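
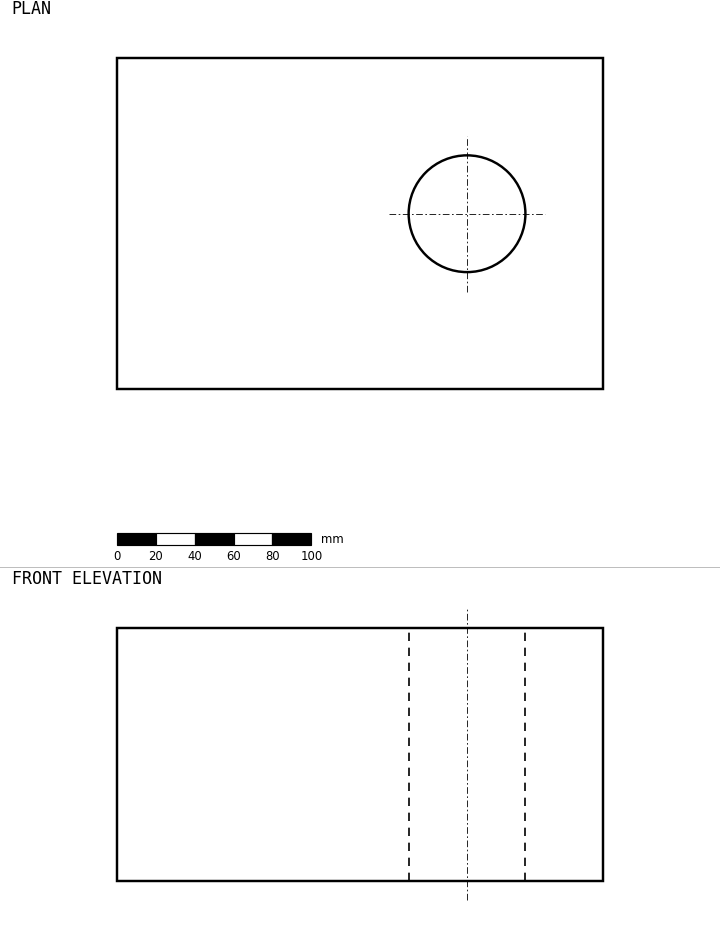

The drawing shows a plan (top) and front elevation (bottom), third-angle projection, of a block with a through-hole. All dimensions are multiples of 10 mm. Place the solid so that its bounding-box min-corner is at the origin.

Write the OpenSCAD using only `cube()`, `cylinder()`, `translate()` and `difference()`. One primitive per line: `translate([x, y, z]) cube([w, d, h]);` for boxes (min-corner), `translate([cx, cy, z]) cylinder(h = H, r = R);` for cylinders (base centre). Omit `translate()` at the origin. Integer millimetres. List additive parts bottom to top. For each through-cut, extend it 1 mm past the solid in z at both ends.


difference() {
  cube([250, 170, 130]);
  translate([180, 90, -1]) cylinder(h = 132, r = 30);
}


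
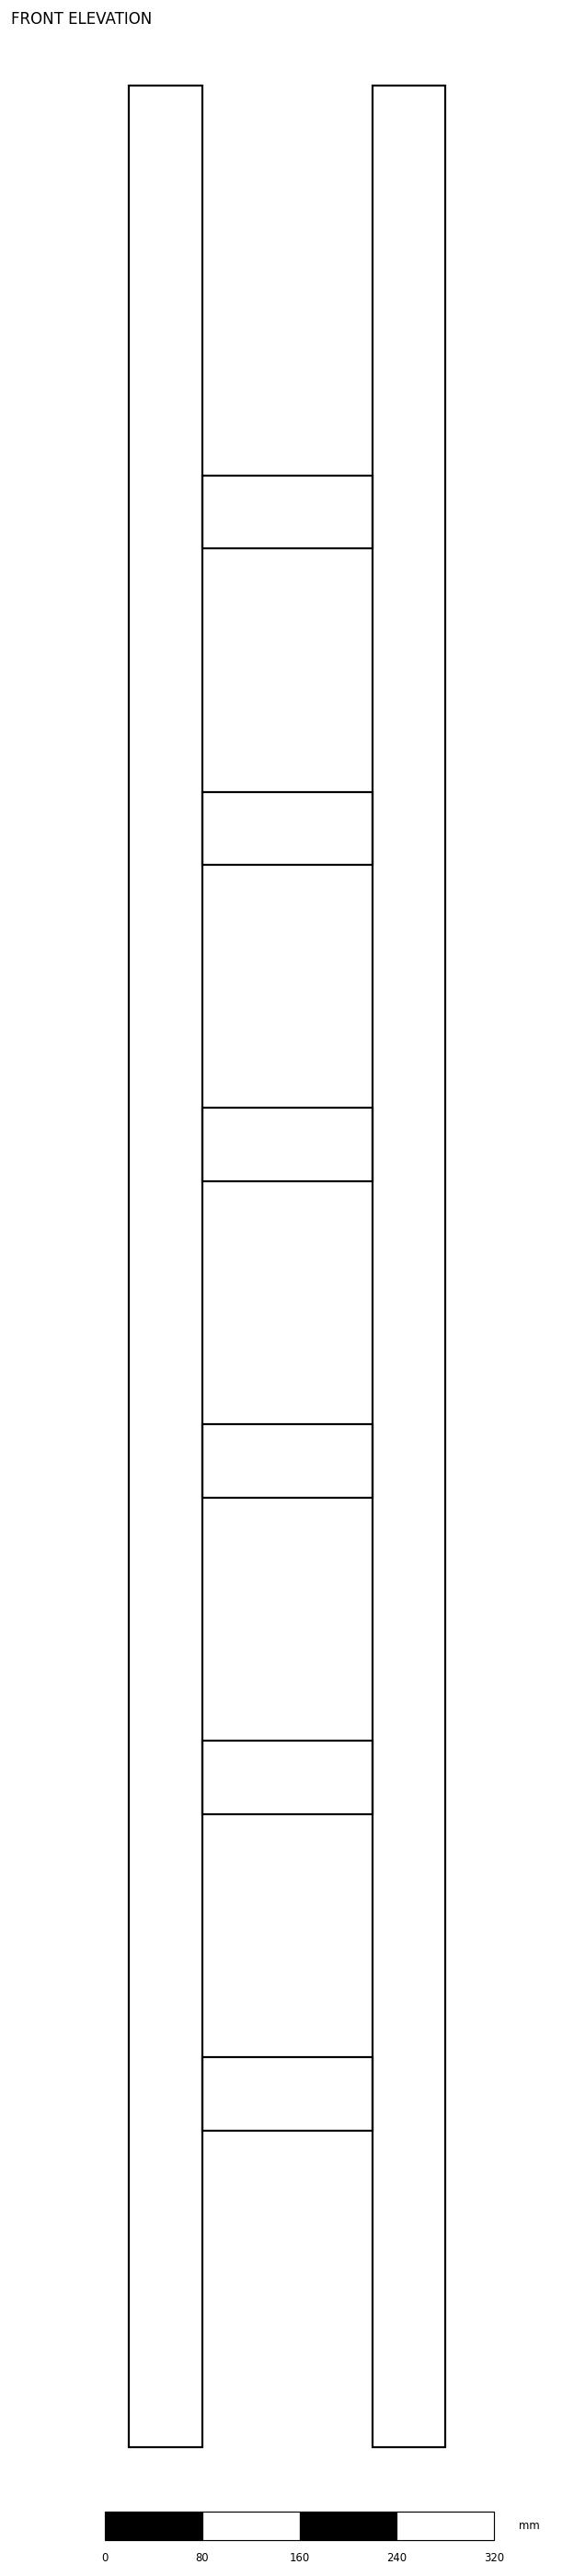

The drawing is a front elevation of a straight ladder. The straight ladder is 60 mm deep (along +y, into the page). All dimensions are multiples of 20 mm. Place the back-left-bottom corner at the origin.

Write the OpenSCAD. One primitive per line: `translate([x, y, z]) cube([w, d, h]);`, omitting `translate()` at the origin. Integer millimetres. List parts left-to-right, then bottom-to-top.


cube([60, 60, 1940]);
translate([60, 0, 260]) cube([140, 60, 60]);
translate([60, 0, 520]) cube([140, 60, 60]);
translate([60, 0, 780]) cube([140, 60, 60]);
translate([60, 0, 1040]) cube([140, 60, 60]);
translate([60, 0, 1300]) cube([140, 60, 60]);
translate([60, 0, 1560]) cube([140, 60, 60]);
translate([200, 0, 0]) cube([60, 60, 1940]);


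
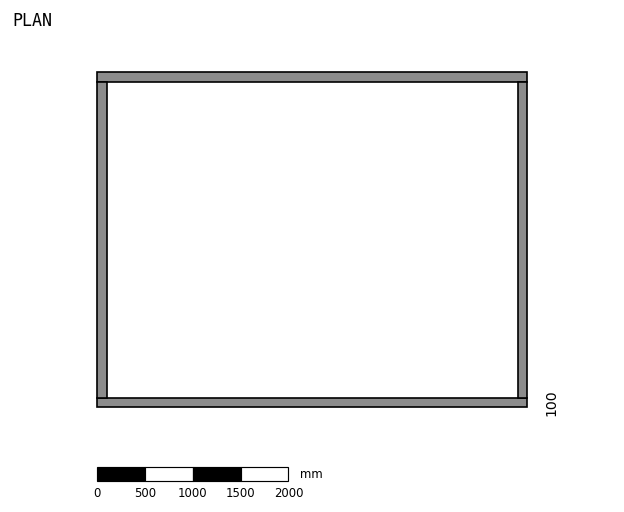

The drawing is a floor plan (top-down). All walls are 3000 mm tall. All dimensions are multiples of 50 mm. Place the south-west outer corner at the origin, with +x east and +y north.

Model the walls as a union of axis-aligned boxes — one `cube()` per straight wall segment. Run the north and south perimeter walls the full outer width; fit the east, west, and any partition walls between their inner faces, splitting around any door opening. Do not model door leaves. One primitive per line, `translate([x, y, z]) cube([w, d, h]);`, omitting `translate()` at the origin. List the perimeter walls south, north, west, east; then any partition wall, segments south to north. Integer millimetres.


cube([4500, 100, 3000]);
translate([0, 3400, 0]) cube([4500, 100, 3000]);
translate([0, 100, 0]) cube([100, 3300, 3000]);
translate([4400, 100, 0]) cube([100, 3300, 3000]);


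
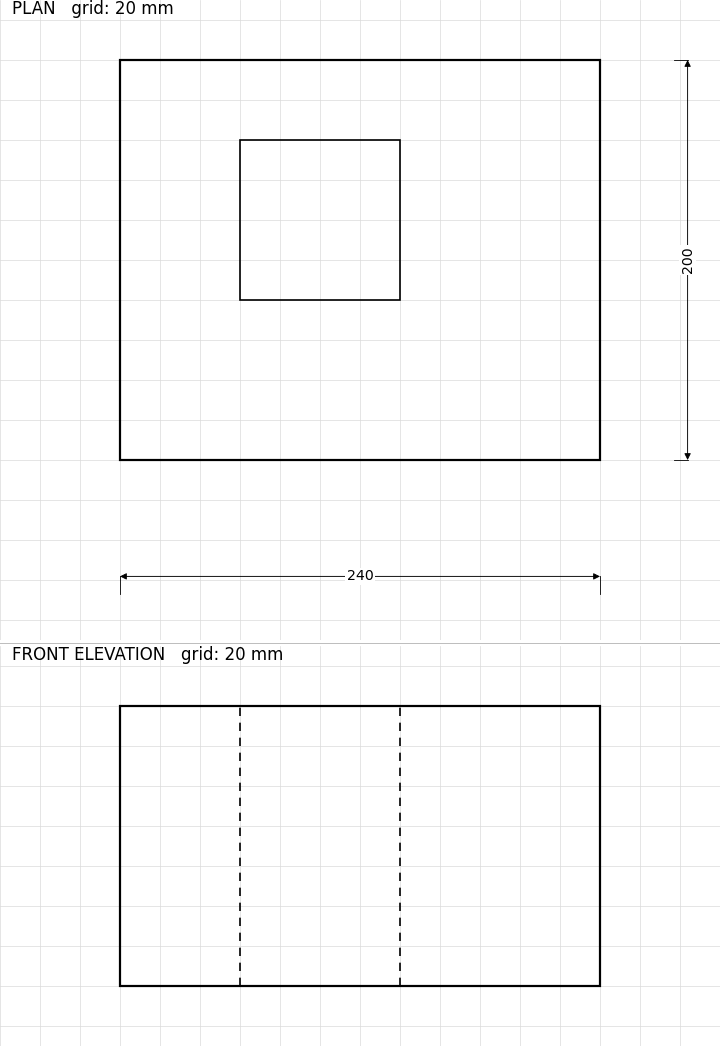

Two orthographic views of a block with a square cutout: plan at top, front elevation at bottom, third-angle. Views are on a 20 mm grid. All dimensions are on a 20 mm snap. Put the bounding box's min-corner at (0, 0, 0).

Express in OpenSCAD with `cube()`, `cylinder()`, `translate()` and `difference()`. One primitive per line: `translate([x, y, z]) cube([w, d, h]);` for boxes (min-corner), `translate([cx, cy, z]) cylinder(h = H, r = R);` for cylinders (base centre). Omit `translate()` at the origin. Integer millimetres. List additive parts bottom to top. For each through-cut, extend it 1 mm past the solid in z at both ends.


difference() {
  cube([240, 200, 140]);
  translate([60, 80, -1]) cube([80, 80, 142]);
}


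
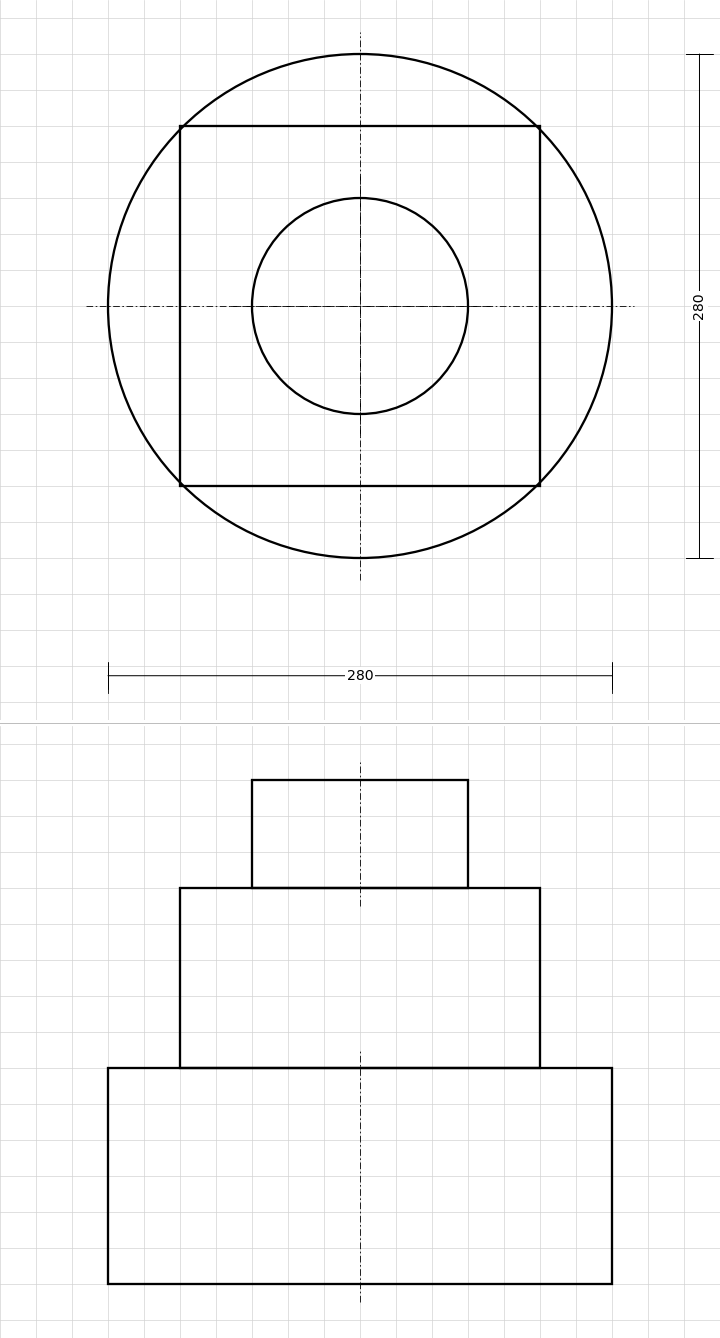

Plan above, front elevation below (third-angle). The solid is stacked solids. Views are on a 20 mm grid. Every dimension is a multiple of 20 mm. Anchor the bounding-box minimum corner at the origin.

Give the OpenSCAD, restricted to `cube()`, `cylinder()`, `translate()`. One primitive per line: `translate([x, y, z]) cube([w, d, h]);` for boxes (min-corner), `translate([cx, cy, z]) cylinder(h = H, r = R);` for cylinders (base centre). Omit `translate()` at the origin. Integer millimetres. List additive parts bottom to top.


translate([140, 140, 0]) cylinder(h = 120, r = 140);
translate([40, 40, 120]) cube([200, 200, 100]);
translate([140, 140, 220]) cylinder(h = 60, r = 60);


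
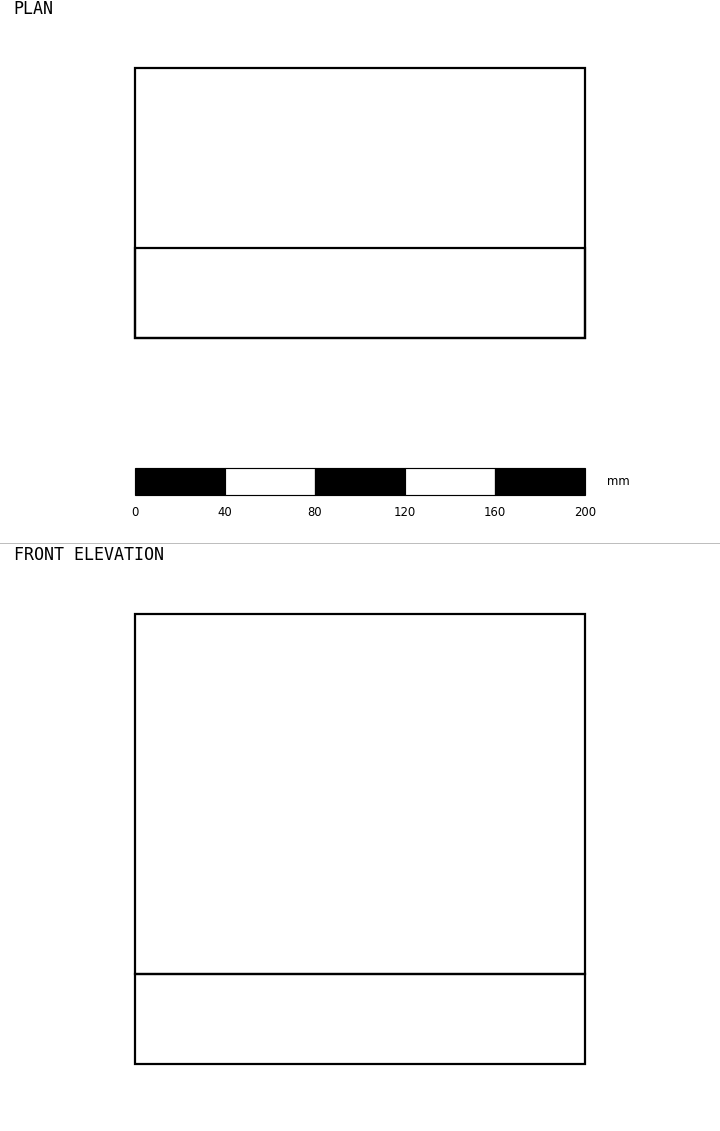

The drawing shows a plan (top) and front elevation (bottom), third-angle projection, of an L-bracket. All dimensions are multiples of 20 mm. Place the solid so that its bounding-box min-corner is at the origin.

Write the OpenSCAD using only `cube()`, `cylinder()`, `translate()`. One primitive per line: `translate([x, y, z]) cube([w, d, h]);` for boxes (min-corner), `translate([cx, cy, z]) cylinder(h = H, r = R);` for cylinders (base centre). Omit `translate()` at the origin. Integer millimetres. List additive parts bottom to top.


cube([200, 120, 40]);
translate([0, 0, 40]) cube([200, 40, 160]);


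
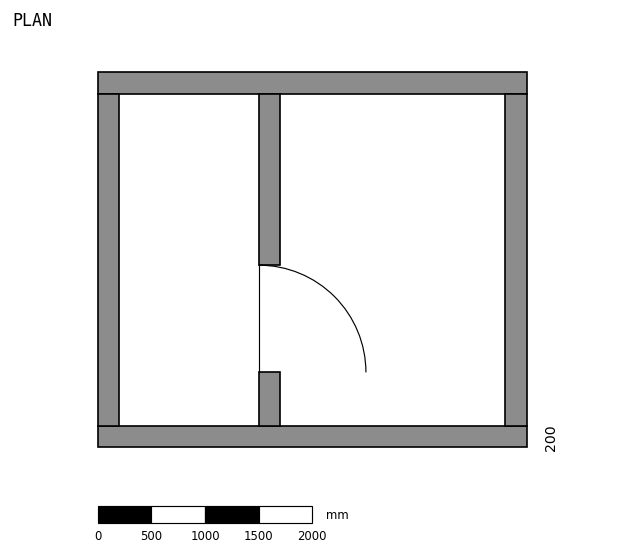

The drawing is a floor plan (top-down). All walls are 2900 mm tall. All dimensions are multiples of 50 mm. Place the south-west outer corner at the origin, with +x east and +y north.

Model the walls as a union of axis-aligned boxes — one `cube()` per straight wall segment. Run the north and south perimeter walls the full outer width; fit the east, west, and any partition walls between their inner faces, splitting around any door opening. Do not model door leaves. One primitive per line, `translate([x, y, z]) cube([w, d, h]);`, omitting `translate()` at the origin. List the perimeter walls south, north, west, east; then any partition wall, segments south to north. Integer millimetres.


cube([4000, 200, 2900]);
translate([0, 3300, 0]) cube([4000, 200, 2900]);
translate([0, 200, 0]) cube([200, 3100, 2900]);
translate([3800, 200, 0]) cube([200, 3100, 2900]);
translate([1500, 200, 0]) cube([200, 500, 2900]);
translate([1500, 1700, 0]) cube([200, 1600, 2900]);


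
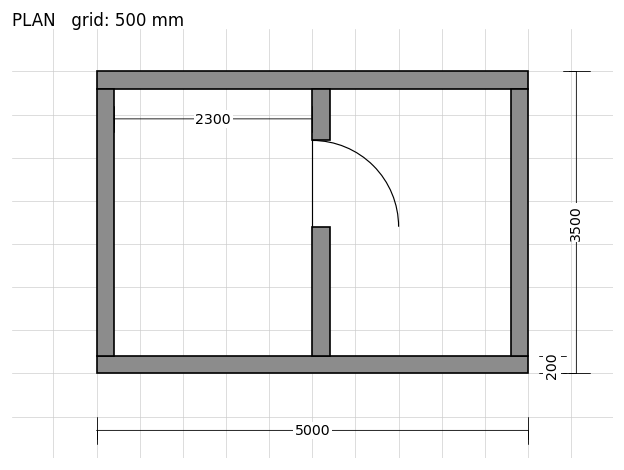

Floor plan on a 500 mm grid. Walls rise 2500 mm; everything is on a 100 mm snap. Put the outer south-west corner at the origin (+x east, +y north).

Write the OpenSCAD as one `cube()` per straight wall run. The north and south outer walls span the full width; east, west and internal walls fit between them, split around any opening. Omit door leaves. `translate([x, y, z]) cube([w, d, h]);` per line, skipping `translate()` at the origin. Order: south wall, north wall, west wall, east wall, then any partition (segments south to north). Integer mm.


cube([5000, 200, 2500]);
translate([0, 3300, 0]) cube([5000, 200, 2500]);
translate([0, 200, 0]) cube([200, 3100, 2500]);
translate([4800, 200, 0]) cube([200, 3100, 2500]);
translate([2500, 200, 0]) cube([200, 1500, 2500]);
translate([2500, 2700, 0]) cube([200, 600, 2500]);


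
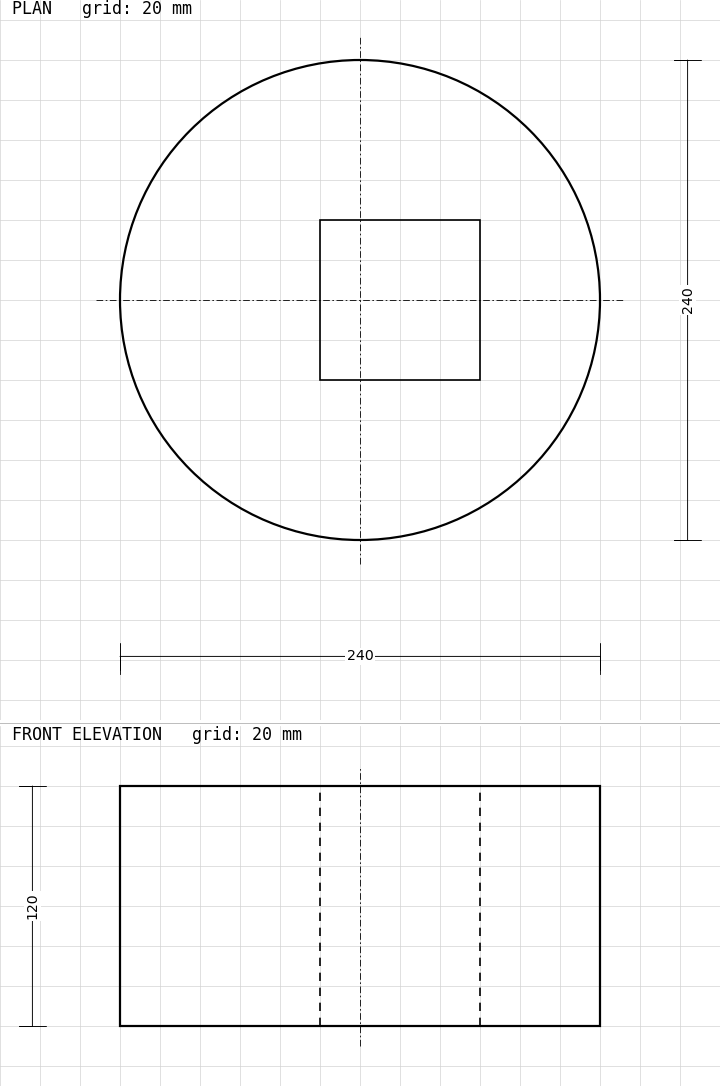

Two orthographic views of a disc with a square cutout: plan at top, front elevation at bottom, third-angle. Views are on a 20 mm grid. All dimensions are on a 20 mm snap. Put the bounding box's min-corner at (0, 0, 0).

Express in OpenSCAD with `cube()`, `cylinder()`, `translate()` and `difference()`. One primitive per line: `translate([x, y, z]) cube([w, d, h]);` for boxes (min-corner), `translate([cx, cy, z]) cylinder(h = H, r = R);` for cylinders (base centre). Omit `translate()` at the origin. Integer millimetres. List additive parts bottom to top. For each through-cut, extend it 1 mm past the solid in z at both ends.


difference() {
  translate([120, 120, 0]) cylinder(h = 120, r = 120);
  translate([100, 80, -1]) cube([80, 80, 122]);
}


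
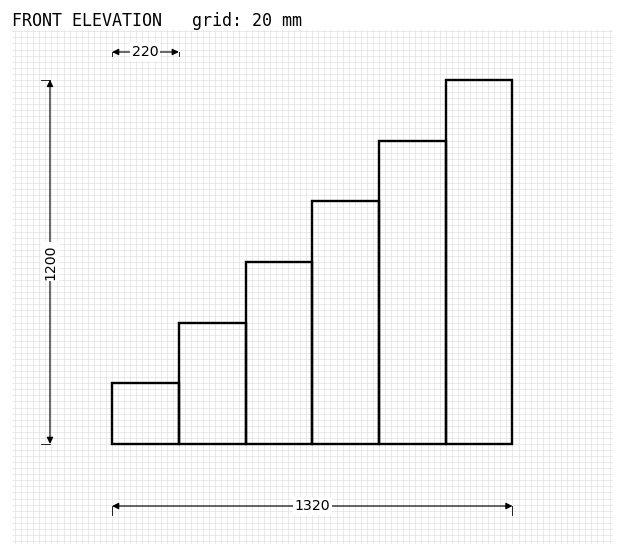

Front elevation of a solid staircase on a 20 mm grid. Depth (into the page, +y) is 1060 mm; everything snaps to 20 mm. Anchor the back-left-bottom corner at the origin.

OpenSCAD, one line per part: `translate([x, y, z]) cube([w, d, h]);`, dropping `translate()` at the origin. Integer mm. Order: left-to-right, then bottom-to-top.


cube([220, 1060, 200]);
translate([220, 0, 0]) cube([220, 1060, 400]);
translate([440, 0, 0]) cube([220, 1060, 600]);
translate([660, 0, 0]) cube([220, 1060, 800]);
translate([880, 0, 0]) cube([220, 1060, 1000]);
translate([1100, 0, 0]) cube([220, 1060, 1200]);


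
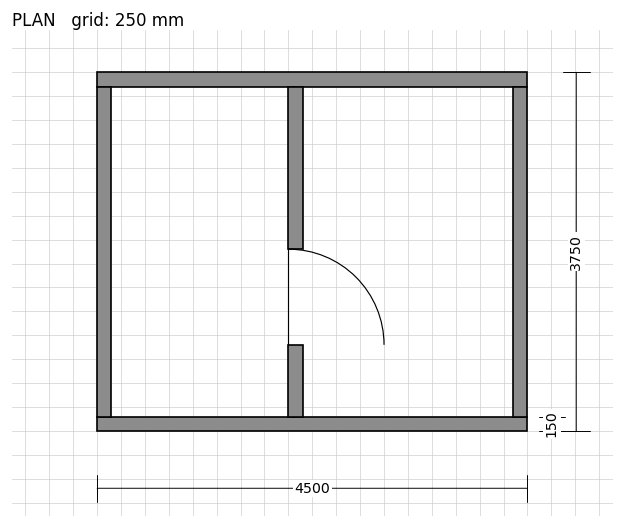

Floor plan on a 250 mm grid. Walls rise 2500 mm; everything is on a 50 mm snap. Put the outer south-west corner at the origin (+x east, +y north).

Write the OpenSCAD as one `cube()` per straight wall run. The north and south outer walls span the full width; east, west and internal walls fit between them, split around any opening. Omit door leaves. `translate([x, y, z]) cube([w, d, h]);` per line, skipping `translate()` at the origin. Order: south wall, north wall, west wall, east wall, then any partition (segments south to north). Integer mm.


cube([4500, 150, 2500]);
translate([0, 3600, 0]) cube([4500, 150, 2500]);
translate([0, 150, 0]) cube([150, 3450, 2500]);
translate([4350, 150, 0]) cube([150, 3450, 2500]);
translate([2000, 150, 0]) cube([150, 750, 2500]);
translate([2000, 1900, 0]) cube([150, 1700, 2500]);


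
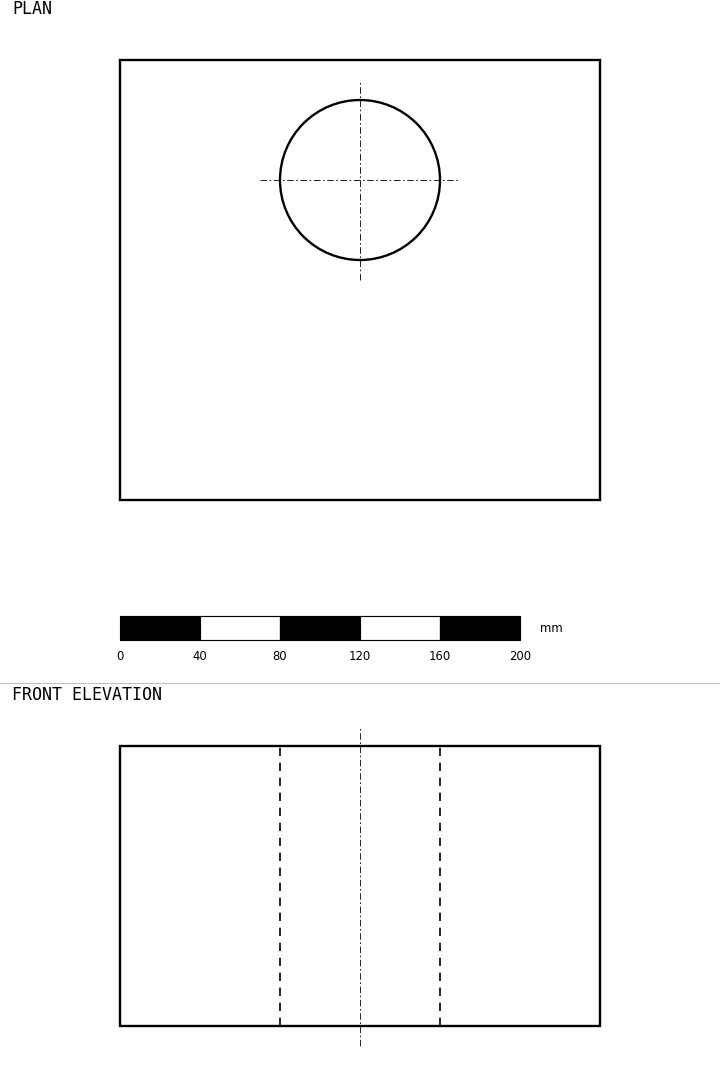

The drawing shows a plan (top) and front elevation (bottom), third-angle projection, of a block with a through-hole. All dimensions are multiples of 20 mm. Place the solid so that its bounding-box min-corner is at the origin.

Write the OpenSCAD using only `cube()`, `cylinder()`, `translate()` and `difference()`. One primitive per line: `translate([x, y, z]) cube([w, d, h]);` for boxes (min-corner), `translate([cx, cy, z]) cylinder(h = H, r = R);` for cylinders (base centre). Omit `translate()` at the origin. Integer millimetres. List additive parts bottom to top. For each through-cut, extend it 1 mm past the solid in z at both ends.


difference() {
  cube([240, 220, 140]);
  translate([120, 160, -1]) cylinder(h = 142, r = 40);
}


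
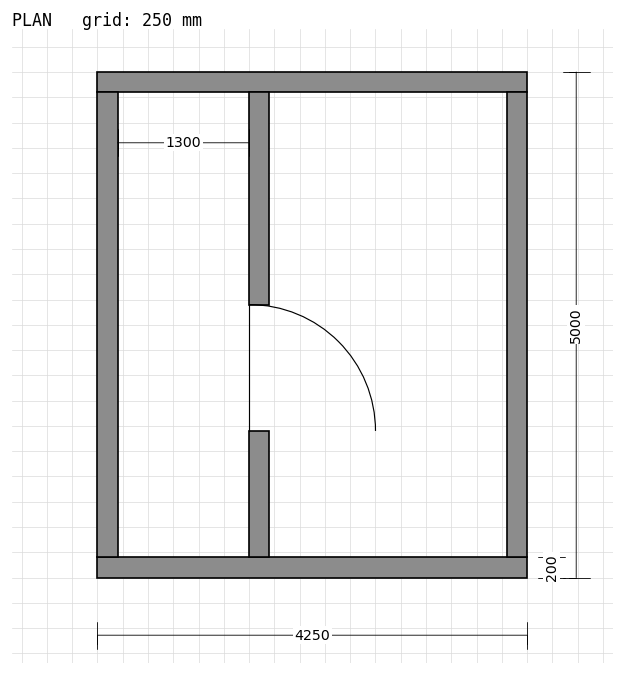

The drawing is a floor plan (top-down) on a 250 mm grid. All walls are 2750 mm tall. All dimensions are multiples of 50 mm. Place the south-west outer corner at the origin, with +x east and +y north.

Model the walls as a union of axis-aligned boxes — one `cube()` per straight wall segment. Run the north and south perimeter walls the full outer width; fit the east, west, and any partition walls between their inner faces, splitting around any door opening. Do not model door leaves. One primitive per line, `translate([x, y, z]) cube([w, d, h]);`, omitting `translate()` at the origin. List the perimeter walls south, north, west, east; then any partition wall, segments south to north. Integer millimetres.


cube([4250, 200, 2750]);
translate([0, 4800, 0]) cube([4250, 200, 2750]);
translate([0, 200, 0]) cube([200, 4600, 2750]);
translate([4050, 200, 0]) cube([200, 4600, 2750]);
translate([1500, 200, 0]) cube([200, 1250, 2750]);
translate([1500, 2700, 0]) cube([200, 2100, 2750]);


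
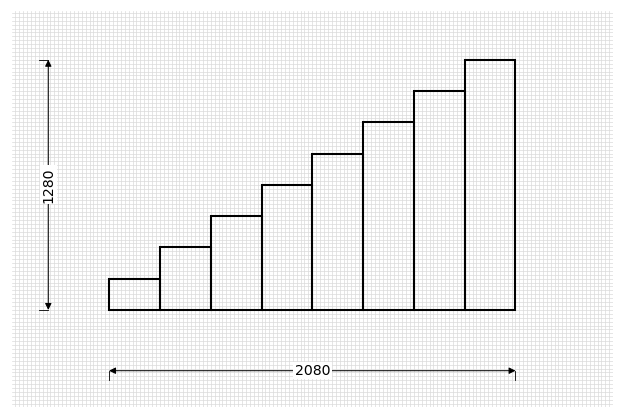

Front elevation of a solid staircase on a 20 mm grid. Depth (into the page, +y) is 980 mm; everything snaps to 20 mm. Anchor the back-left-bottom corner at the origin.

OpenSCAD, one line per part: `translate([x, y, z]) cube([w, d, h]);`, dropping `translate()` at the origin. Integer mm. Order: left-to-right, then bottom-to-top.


cube([260, 980, 160]);
translate([260, 0, 0]) cube([260, 980, 320]);
translate([520, 0, 0]) cube([260, 980, 480]);
translate([780, 0, 0]) cube([260, 980, 640]);
translate([1040, 0, 0]) cube([260, 980, 800]);
translate([1300, 0, 0]) cube([260, 980, 960]);
translate([1560, 0, 0]) cube([260, 980, 1120]);
translate([1820, 0, 0]) cube([260, 980, 1280]);


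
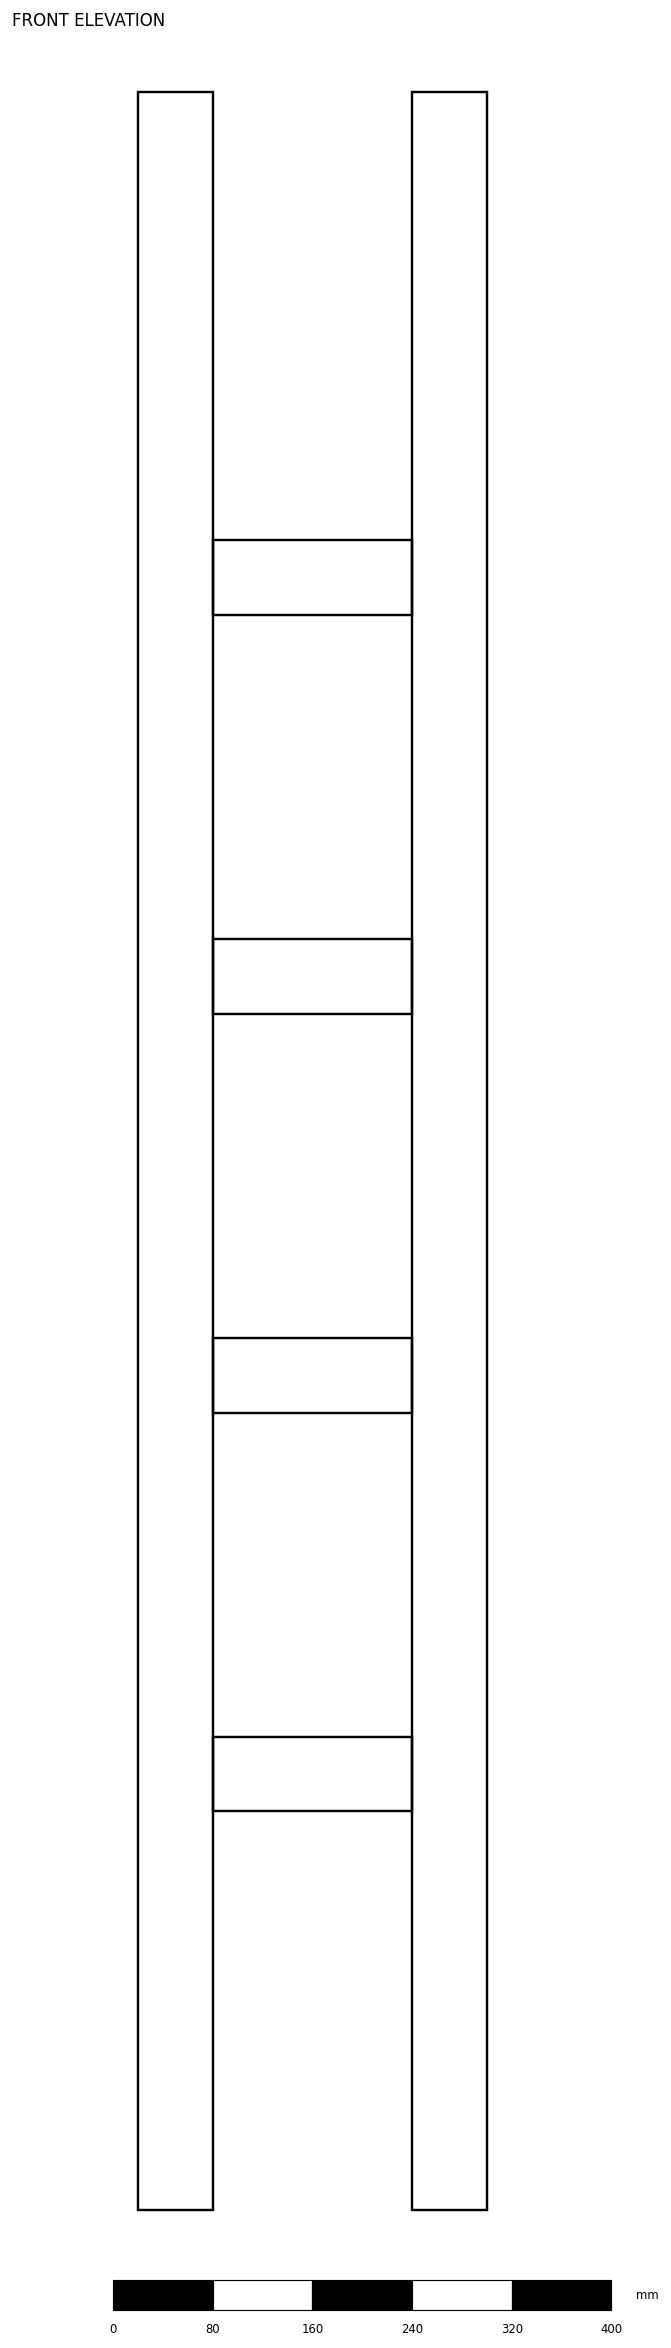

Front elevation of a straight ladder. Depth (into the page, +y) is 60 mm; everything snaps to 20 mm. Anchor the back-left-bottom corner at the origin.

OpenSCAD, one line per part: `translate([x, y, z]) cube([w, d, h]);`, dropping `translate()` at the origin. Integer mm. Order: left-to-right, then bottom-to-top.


cube([60, 60, 1700]);
translate([60, 0, 320]) cube([160, 60, 60]);
translate([60, 0, 640]) cube([160, 60, 60]);
translate([60, 0, 960]) cube([160, 60, 60]);
translate([60, 0, 1280]) cube([160, 60, 60]);
translate([220, 0, 0]) cube([60, 60, 1700]);


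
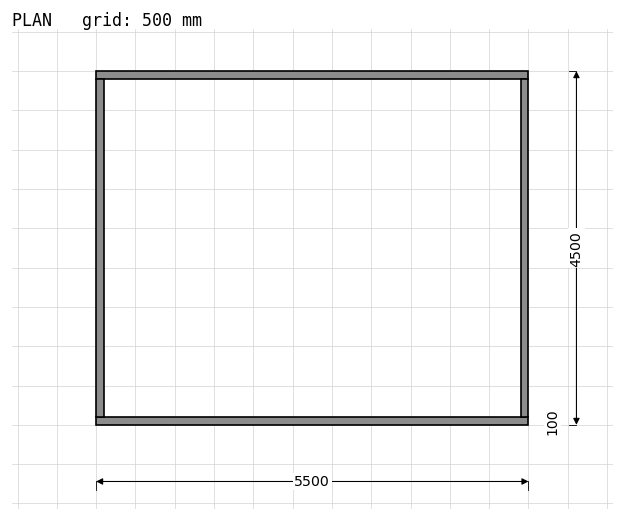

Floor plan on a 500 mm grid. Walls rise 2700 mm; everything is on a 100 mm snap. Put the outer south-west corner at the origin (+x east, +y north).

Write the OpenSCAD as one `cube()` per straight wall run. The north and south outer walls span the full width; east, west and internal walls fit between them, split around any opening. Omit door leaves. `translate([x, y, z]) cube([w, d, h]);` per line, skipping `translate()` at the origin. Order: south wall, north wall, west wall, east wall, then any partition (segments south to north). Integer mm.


cube([5500, 100, 2700]);
translate([0, 4400, 0]) cube([5500, 100, 2700]);
translate([0, 100, 0]) cube([100, 4300, 2700]);
translate([5400, 100, 0]) cube([100, 4300, 2700]);


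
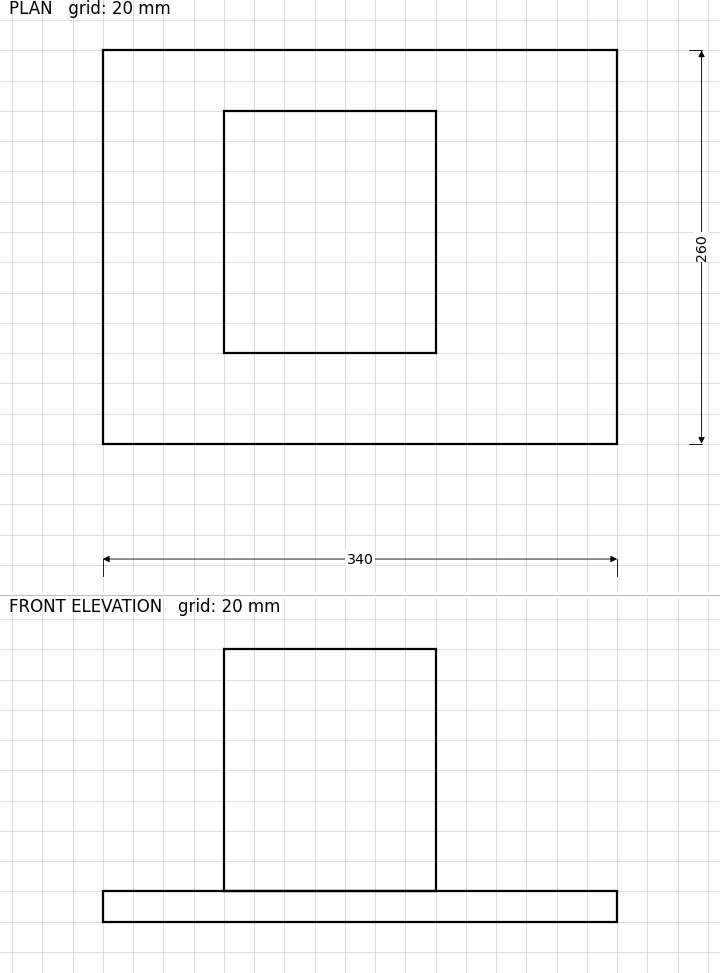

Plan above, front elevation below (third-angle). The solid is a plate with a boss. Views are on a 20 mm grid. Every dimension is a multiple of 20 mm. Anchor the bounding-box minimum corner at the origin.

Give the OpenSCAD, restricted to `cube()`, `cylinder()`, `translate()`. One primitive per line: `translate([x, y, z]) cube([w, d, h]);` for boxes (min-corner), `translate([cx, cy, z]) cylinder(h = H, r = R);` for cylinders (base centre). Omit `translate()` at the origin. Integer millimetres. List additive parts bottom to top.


cube([340, 260, 20]);
translate([80, 60, 20]) cube([140, 160, 160]);


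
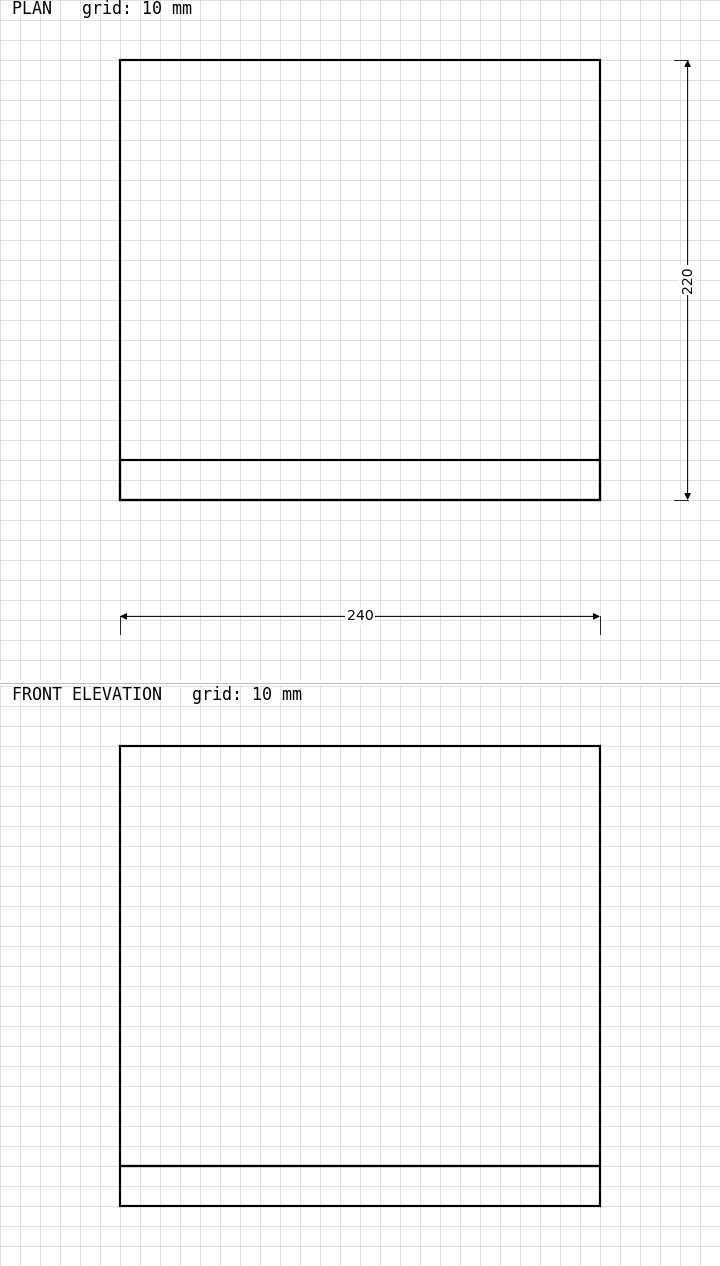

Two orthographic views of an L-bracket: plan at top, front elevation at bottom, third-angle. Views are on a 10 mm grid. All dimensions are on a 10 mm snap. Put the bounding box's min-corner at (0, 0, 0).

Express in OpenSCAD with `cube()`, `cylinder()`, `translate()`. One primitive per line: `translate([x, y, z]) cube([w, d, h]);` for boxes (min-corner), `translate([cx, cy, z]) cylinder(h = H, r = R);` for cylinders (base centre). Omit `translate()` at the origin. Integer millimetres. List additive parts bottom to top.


cube([240, 220, 20]);
translate([0, 0, 20]) cube([240, 20, 210]);


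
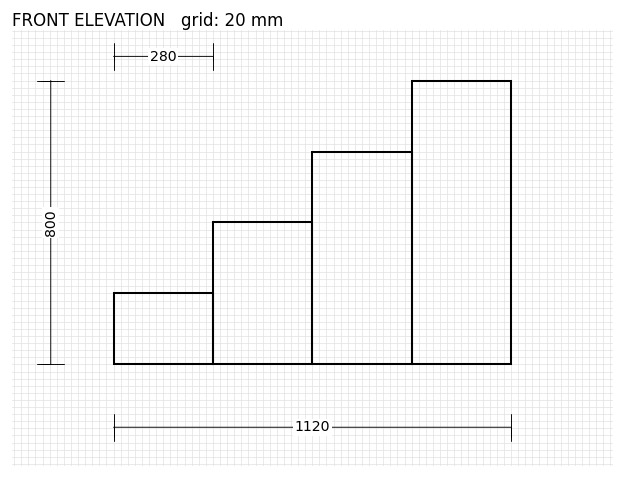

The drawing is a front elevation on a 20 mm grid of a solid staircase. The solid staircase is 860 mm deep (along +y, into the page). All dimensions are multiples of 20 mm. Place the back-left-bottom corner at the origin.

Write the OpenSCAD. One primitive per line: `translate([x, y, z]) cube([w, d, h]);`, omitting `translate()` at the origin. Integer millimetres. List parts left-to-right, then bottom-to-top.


cube([280, 860, 200]);
translate([280, 0, 0]) cube([280, 860, 400]);
translate([560, 0, 0]) cube([280, 860, 600]);
translate([840, 0, 0]) cube([280, 860, 800]);


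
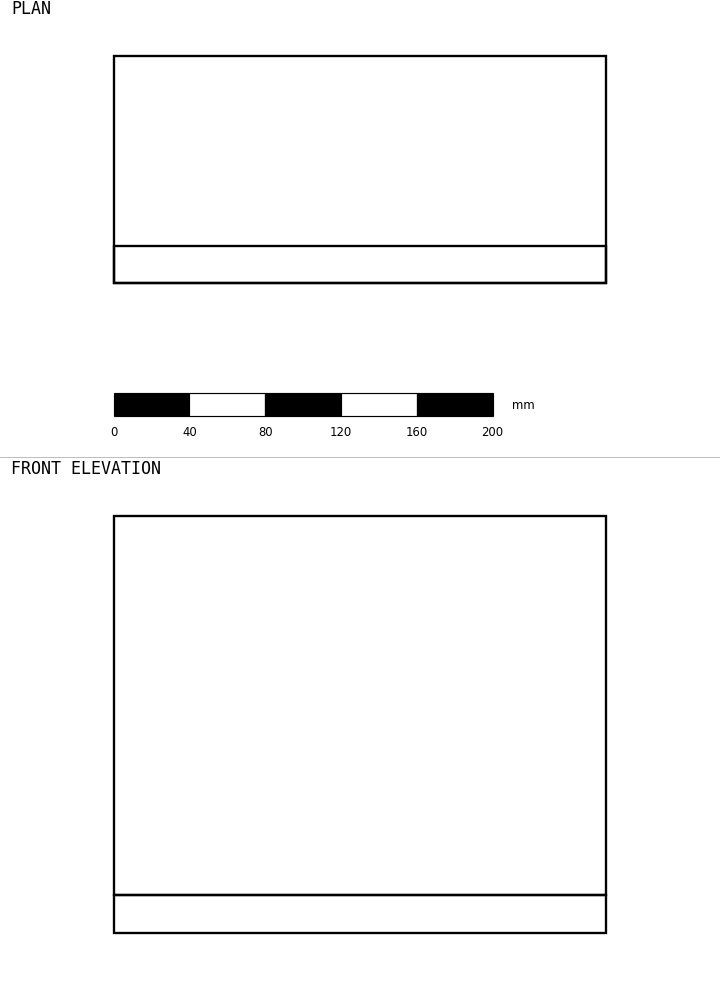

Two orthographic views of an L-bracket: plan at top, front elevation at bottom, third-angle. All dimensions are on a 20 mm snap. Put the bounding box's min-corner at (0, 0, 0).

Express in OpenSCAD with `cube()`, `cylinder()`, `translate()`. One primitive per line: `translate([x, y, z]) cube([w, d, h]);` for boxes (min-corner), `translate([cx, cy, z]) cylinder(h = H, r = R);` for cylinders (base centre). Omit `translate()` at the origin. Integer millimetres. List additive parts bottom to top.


cube([260, 120, 20]);
translate([0, 0, 20]) cube([260, 20, 200]);


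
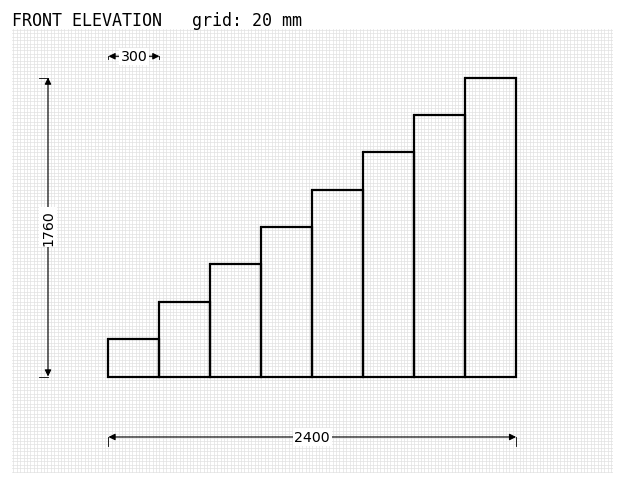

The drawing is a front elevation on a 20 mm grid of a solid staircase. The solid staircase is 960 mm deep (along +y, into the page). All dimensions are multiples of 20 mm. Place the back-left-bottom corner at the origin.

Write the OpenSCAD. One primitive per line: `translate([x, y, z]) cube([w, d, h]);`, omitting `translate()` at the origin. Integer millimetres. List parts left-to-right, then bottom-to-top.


cube([300, 960, 220]);
translate([300, 0, 0]) cube([300, 960, 440]);
translate([600, 0, 0]) cube([300, 960, 660]);
translate([900, 0, 0]) cube([300, 960, 880]);
translate([1200, 0, 0]) cube([300, 960, 1100]);
translate([1500, 0, 0]) cube([300, 960, 1320]);
translate([1800, 0, 0]) cube([300, 960, 1540]);
translate([2100, 0, 0]) cube([300, 960, 1760]);


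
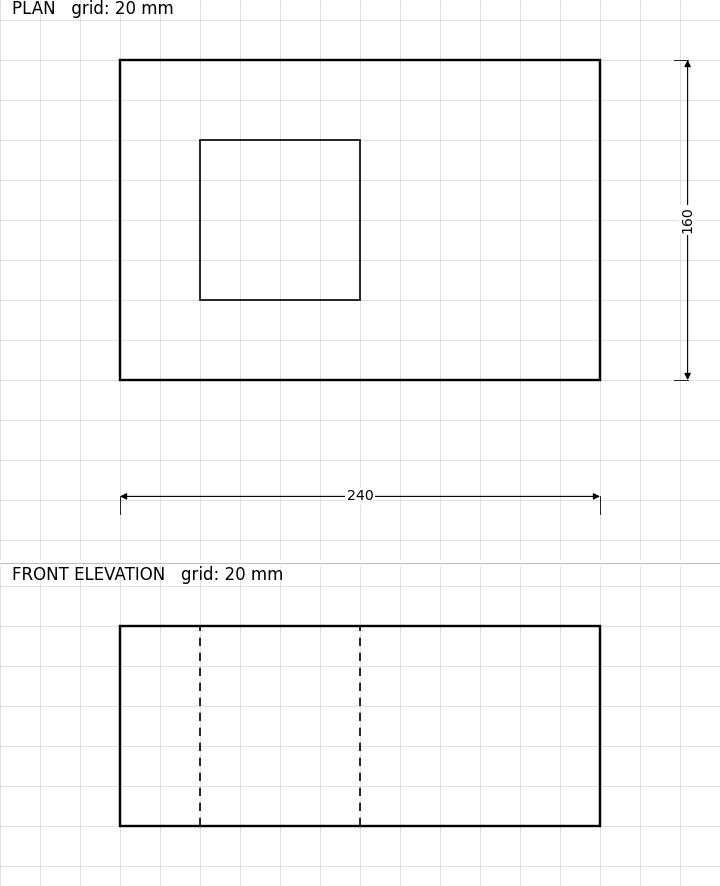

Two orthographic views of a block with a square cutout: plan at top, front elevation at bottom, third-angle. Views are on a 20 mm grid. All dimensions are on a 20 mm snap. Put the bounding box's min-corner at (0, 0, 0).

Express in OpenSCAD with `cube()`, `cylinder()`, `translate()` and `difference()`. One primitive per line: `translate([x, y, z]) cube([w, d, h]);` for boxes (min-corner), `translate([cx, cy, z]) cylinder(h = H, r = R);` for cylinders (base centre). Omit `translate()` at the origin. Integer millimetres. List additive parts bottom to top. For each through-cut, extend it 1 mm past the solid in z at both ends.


difference() {
  cube([240, 160, 100]);
  translate([40, 40, -1]) cube([80, 80, 102]);
}


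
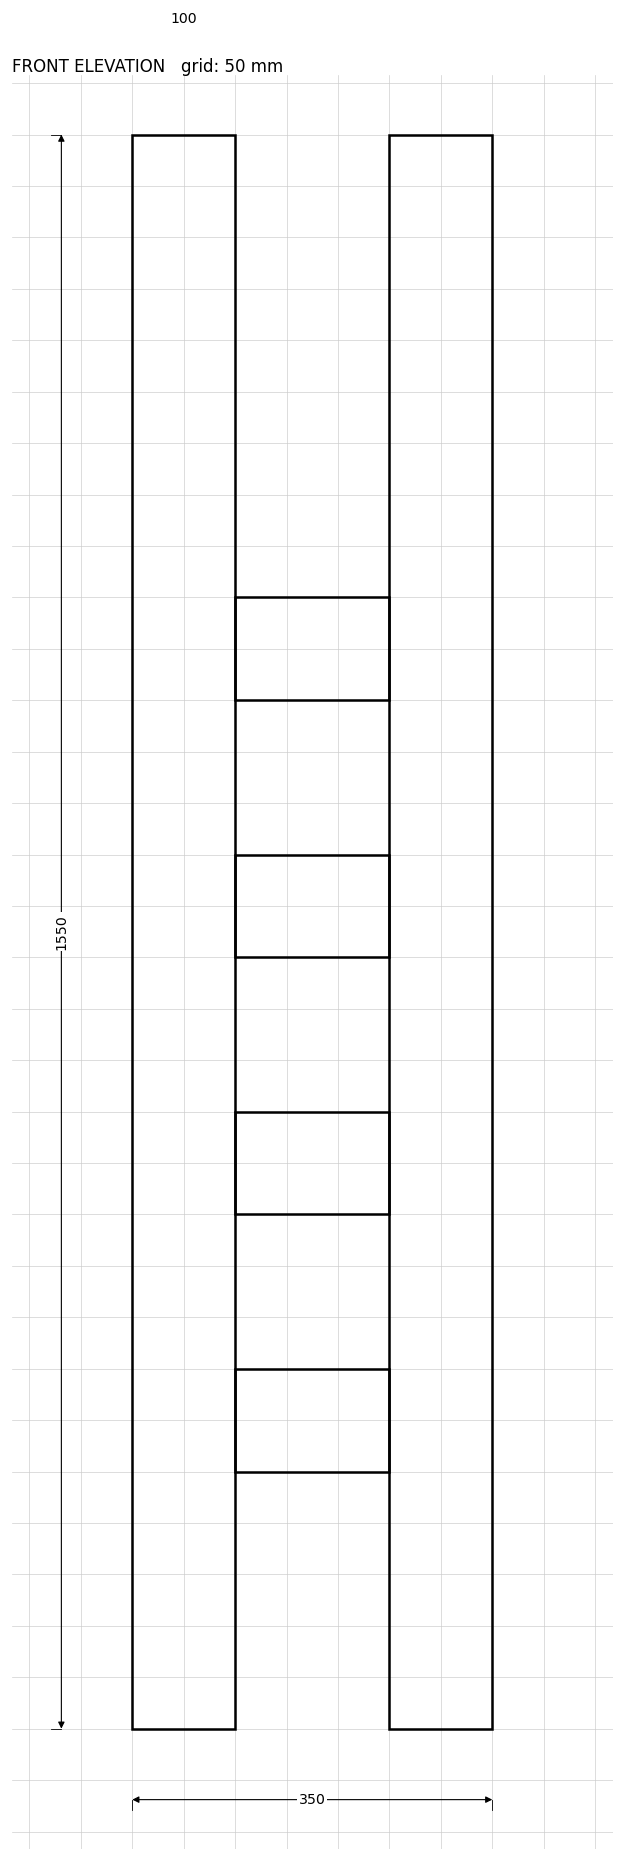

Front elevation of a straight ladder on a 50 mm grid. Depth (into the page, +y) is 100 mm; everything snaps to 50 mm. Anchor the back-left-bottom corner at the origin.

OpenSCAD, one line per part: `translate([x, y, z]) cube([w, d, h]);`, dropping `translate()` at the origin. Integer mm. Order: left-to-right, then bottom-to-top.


cube([100, 100, 1550]);
translate([100, 0, 250]) cube([150, 100, 100]);
translate([100, 0, 500]) cube([150, 100, 100]);
translate([100, 0, 750]) cube([150, 100, 100]);
translate([100, 0, 1000]) cube([150, 100, 100]);
translate([250, 0, 0]) cube([100, 100, 1550]);


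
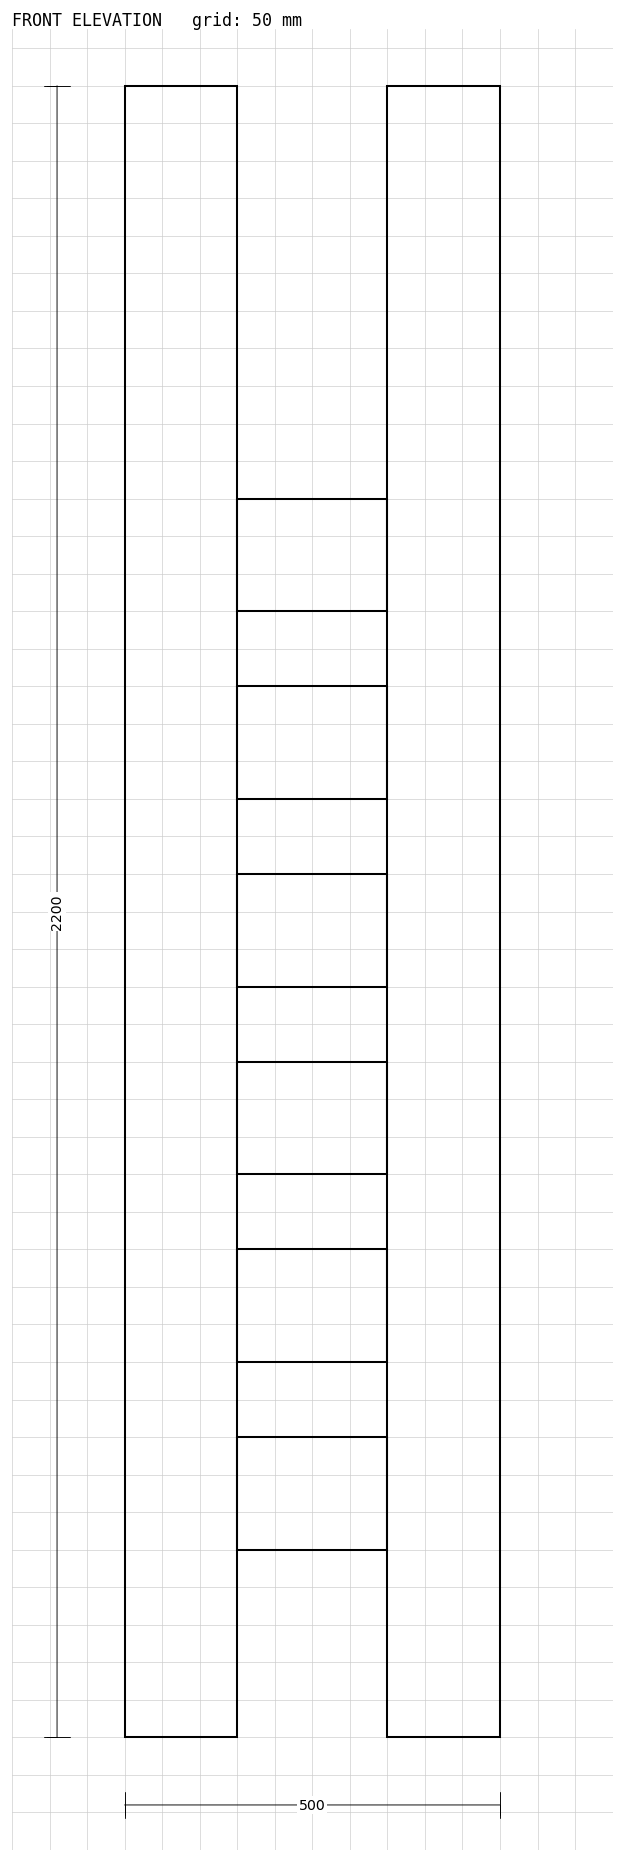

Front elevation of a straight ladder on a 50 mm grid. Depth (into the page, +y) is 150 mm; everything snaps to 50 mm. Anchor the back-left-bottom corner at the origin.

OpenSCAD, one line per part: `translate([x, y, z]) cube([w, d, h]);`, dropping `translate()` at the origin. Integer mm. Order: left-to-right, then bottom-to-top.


cube([150, 150, 2200]);
translate([150, 0, 250]) cube([200, 150, 150]);
translate([150, 0, 500]) cube([200, 150, 150]);
translate([150, 0, 750]) cube([200, 150, 150]);
translate([150, 0, 1000]) cube([200, 150, 150]);
translate([150, 0, 1250]) cube([200, 150, 150]);
translate([150, 0, 1500]) cube([200, 150, 150]);
translate([350, 0, 0]) cube([150, 150, 2200]);


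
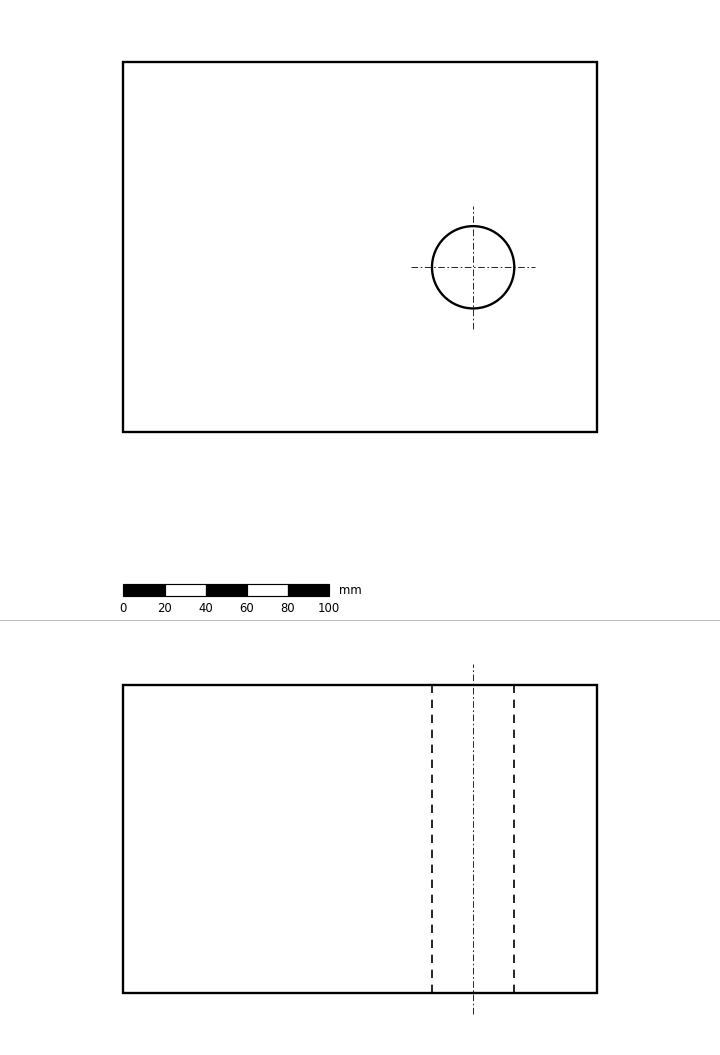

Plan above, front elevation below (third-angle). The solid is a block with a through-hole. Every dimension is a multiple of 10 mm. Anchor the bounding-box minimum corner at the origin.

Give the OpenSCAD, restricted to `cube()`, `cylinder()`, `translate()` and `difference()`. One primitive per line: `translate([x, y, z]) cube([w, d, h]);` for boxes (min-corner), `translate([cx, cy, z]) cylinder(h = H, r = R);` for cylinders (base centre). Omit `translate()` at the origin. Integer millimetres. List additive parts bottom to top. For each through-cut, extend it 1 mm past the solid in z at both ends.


difference() {
  cube([230, 180, 150]);
  translate([170, 80, -1]) cylinder(h = 152, r = 20);
}


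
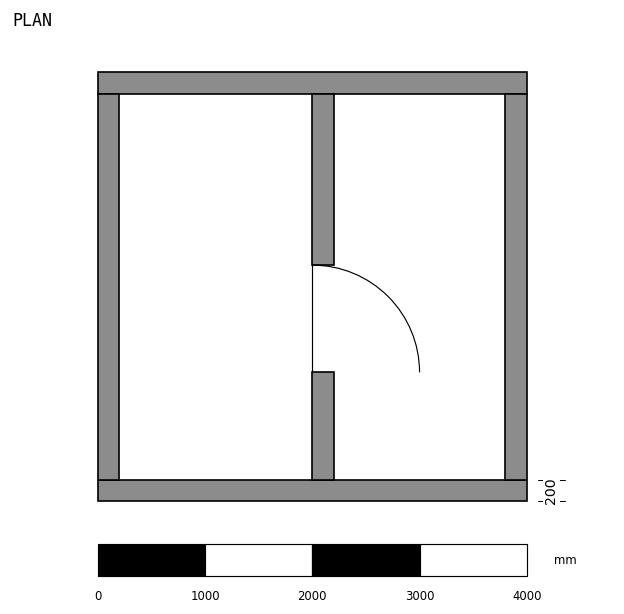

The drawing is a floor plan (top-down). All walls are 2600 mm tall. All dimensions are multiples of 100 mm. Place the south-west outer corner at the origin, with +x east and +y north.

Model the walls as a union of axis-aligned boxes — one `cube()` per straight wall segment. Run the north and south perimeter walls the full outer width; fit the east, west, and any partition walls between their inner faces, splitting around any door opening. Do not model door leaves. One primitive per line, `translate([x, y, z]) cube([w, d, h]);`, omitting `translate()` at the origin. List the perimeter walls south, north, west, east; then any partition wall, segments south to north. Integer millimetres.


cube([4000, 200, 2600]);
translate([0, 3800, 0]) cube([4000, 200, 2600]);
translate([0, 200, 0]) cube([200, 3600, 2600]);
translate([3800, 200, 0]) cube([200, 3600, 2600]);
translate([2000, 200, 0]) cube([200, 1000, 2600]);
translate([2000, 2200, 0]) cube([200, 1600, 2600]);


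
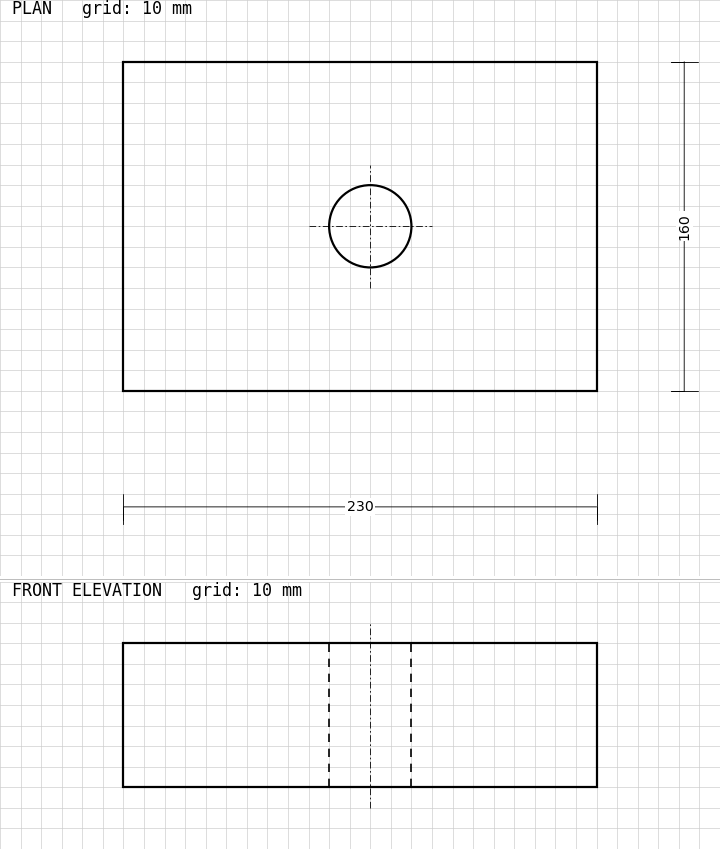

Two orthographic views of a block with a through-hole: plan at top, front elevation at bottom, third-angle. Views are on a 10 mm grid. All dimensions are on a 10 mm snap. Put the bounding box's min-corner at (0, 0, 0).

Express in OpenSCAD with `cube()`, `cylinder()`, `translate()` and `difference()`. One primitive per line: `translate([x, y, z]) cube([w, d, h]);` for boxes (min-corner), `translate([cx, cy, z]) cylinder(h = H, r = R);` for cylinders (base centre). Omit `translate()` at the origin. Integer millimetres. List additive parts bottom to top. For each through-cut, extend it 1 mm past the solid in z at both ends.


difference() {
  cube([230, 160, 70]);
  translate([120, 80, -1]) cylinder(h = 72, r = 20);
}


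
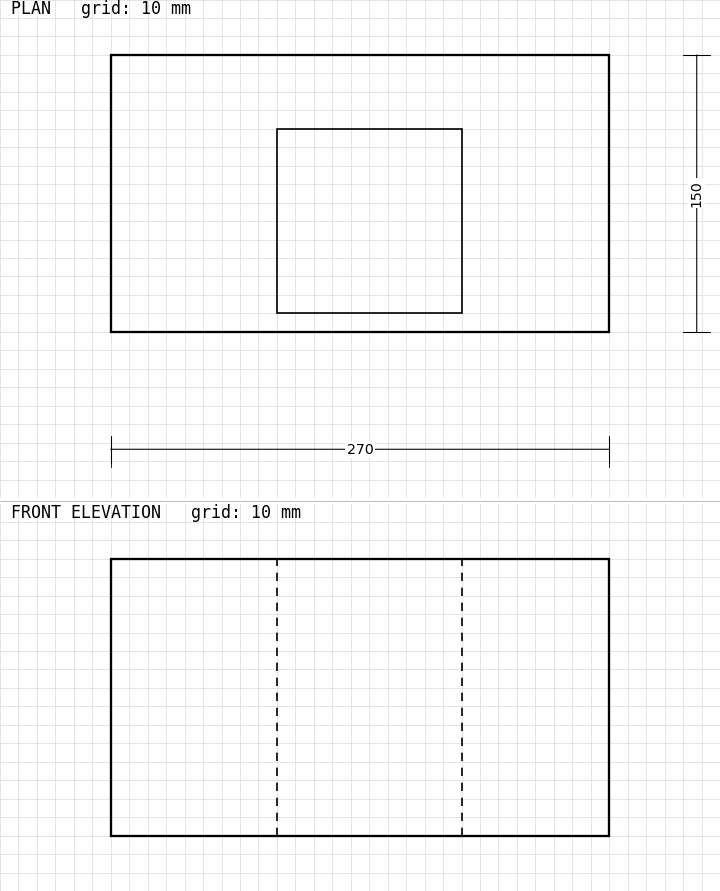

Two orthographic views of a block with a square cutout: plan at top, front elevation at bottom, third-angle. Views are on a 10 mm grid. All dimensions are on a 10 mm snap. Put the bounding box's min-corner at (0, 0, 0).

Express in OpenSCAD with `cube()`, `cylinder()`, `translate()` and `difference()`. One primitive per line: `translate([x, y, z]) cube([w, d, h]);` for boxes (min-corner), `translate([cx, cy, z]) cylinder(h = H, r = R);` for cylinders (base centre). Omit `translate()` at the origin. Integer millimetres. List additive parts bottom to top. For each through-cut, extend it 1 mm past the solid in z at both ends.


difference() {
  cube([270, 150, 150]);
  translate([90, 10, -1]) cube([100, 100, 152]);
}


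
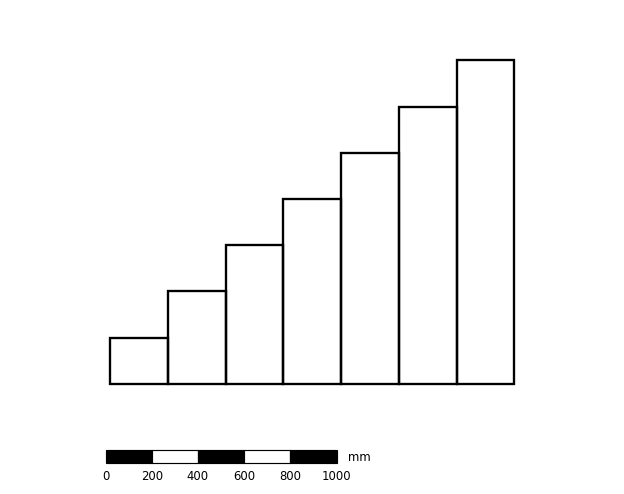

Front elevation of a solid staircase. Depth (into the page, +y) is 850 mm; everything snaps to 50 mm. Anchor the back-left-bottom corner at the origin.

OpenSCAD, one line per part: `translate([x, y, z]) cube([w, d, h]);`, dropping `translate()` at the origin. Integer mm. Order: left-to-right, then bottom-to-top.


cube([250, 850, 200]);
translate([250, 0, 0]) cube([250, 850, 400]);
translate([500, 0, 0]) cube([250, 850, 600]);
translate([750, 0, 0]) cube([250, 850, 800]);
translate([1000, 0, 0]) cube([250, 850, 1000]);
translate([1250, 0, 0]) cube([250, 850, 1200]);
translate([1500, 0, 0]) cube([250, 850, 1400]);


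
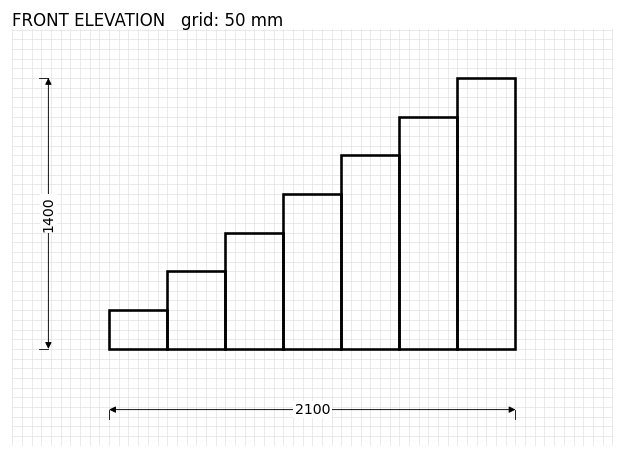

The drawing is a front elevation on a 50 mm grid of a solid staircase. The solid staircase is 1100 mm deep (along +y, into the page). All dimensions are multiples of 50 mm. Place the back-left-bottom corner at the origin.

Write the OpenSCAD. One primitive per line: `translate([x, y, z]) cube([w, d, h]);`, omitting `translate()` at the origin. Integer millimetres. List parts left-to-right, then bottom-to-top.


cube([300, 1100, 200]);
translate([300, 0, 0]) cube([300, 1100, 400]);
translate([600, 0, 0]) cube([300, 1100, 600]);
translate([900, 0, 0]) cube([300, 1100, 800]);
translate([1200, 0, 0]) cube([300, 1100, 1000]);
translate([1500, 0, 0]) cube([300, 1100, 1200]);
translate([1800, 0, 0]) cube([300, 1100, 1400]);


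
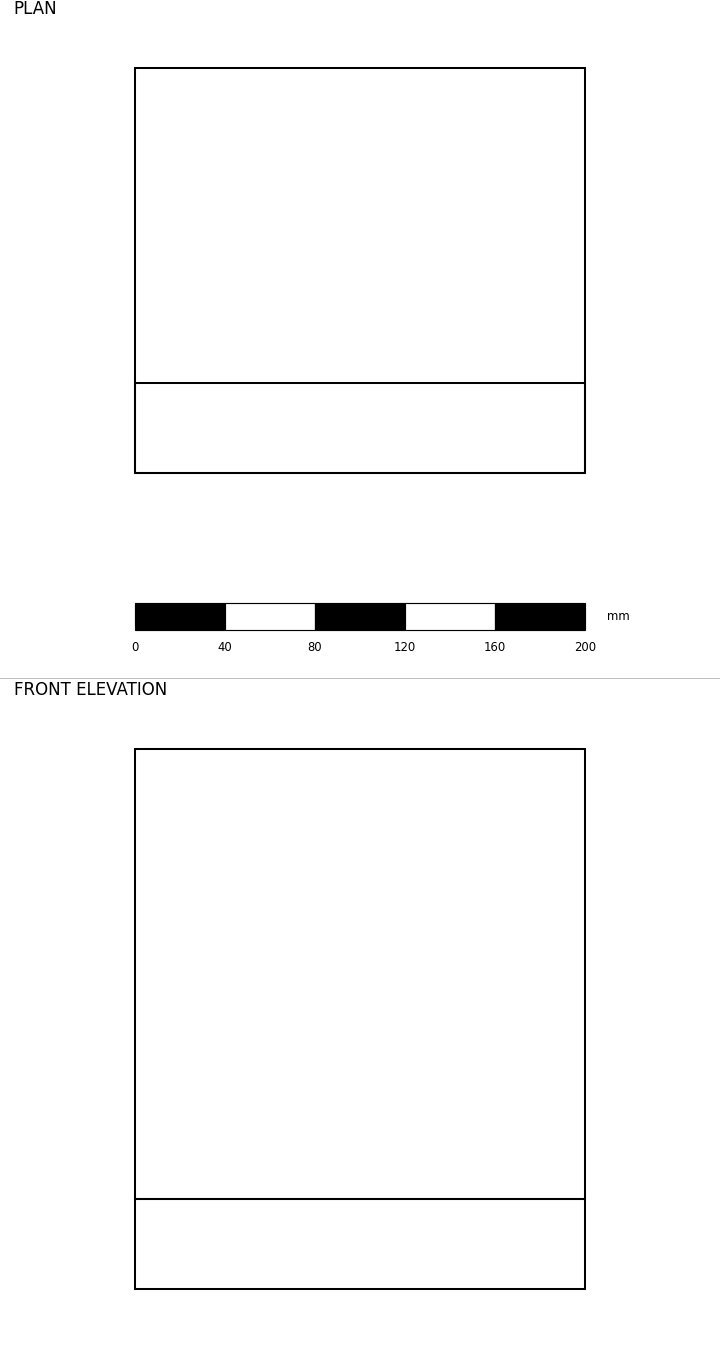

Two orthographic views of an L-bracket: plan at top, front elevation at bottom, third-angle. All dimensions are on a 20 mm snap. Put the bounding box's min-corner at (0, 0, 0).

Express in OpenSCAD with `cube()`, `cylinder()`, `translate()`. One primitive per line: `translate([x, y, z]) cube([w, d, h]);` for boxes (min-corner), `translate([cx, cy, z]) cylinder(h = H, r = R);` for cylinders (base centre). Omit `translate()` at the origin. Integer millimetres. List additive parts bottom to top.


cube([200, 180, 40]);
translate([0, 0, 40]) cube([200, 40, 200]);


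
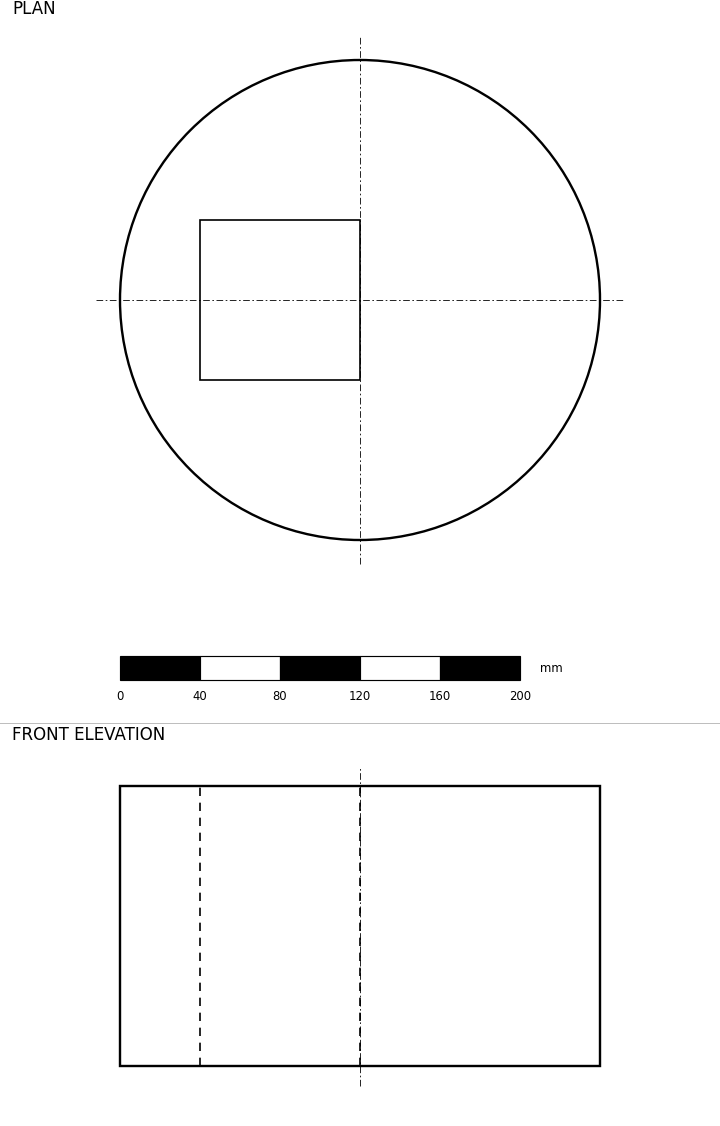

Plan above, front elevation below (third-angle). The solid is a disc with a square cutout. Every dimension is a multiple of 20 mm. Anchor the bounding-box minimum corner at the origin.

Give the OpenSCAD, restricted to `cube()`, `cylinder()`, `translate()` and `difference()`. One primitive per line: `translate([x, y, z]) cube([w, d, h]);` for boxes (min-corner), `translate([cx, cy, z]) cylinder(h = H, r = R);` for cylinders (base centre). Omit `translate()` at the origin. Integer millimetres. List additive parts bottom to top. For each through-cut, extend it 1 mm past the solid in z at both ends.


difference() {
  translate([120, 120, 0]) cylinder(h = 140, r = 120);
  translate([40, 80, -1]) cube([80, 80, 142]);
}


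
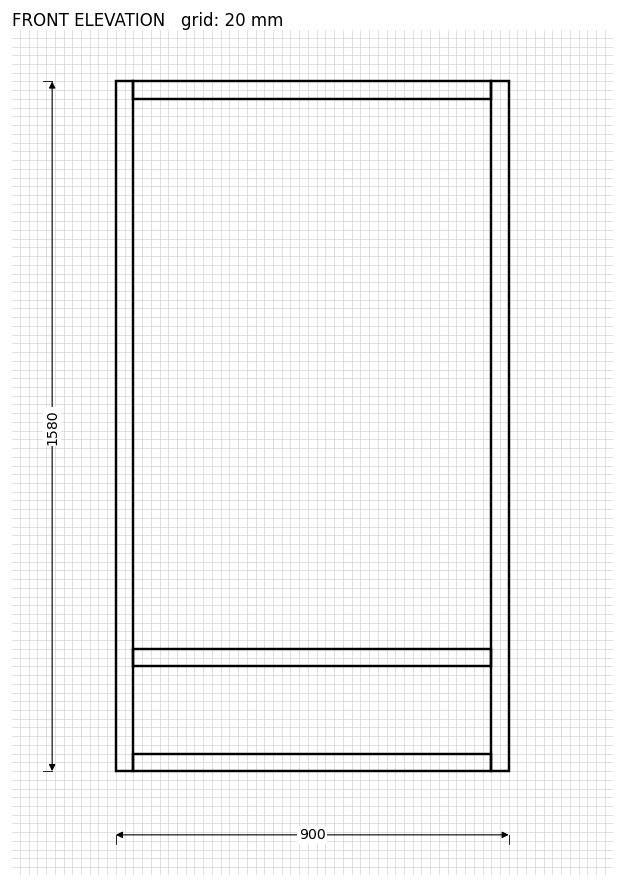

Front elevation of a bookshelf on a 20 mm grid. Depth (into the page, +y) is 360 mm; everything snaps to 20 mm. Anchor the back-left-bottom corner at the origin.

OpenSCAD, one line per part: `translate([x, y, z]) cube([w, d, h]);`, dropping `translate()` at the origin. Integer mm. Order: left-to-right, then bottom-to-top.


cube([40, 360, 1580]);
translate([40, 0, 0]) cube([820, 360, 40]);
translate([40, 0, 240]) cube([820, 360, 40]);
translate([40, 0, 1540]) cube([820, 360, 40]);
translate([860, 0, 0]) cube([40, 360, 1580]);


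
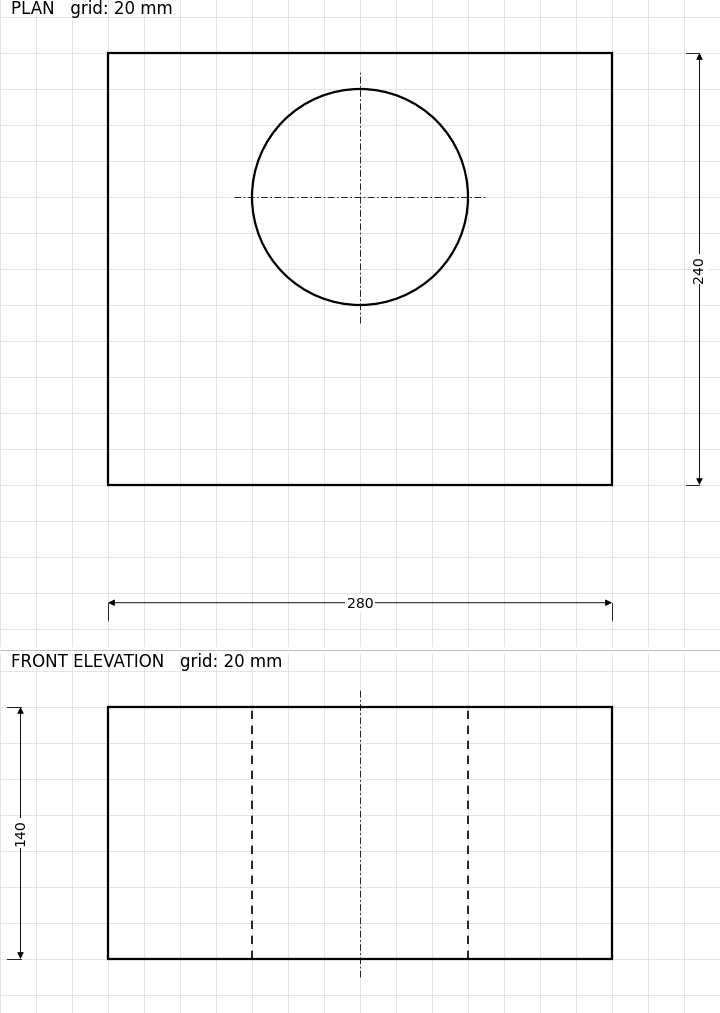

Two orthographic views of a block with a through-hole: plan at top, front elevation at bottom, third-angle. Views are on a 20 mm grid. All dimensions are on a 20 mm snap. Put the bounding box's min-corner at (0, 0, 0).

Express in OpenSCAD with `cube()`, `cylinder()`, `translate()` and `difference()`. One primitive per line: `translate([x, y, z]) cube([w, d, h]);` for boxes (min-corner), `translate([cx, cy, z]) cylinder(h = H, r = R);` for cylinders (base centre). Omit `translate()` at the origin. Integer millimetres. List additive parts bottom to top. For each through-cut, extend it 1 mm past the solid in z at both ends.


difference() {
  cube([280, 240, 140]);
  translate([140, 160, -1]) cylinder(h = 142, r = 60);
}
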